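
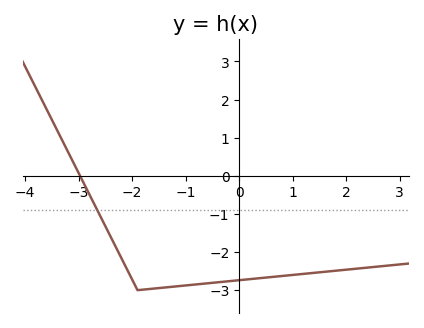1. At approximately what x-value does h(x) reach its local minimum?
-1.9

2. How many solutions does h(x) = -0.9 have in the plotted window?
1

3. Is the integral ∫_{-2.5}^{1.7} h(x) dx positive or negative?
negative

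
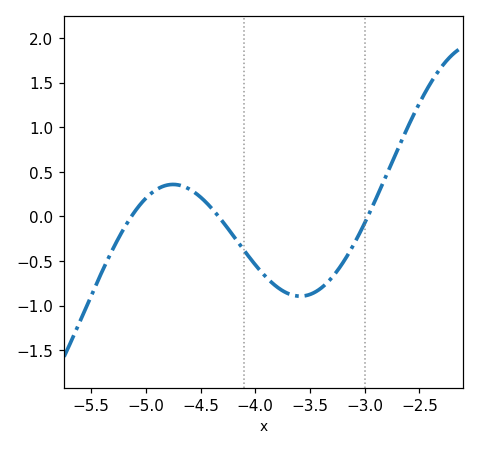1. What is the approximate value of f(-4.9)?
0.303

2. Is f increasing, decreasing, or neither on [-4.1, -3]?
neither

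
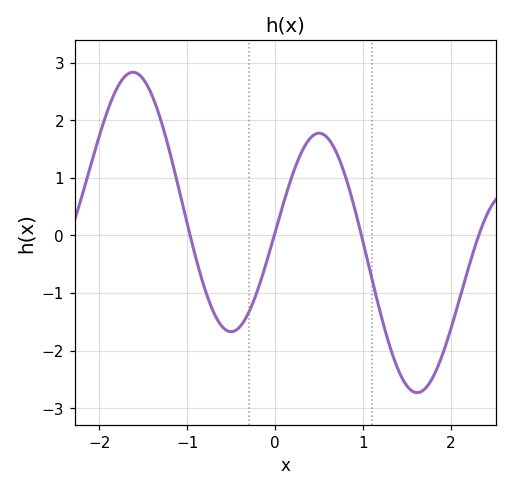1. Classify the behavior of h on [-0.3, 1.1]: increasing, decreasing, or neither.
neither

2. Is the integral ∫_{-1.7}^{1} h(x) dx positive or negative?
positive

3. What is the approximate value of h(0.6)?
1.69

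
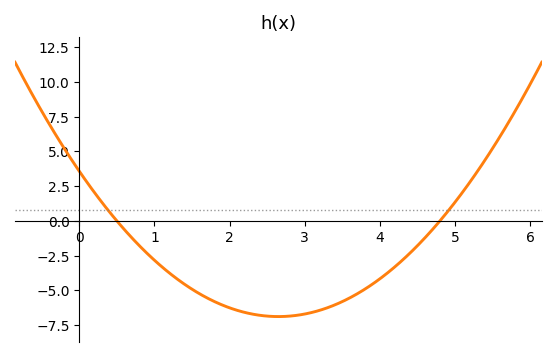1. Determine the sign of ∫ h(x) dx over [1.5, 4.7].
negative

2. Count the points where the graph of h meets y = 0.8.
2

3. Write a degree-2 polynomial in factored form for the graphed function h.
y = 1.49(x - 0.5)(x - 4.8)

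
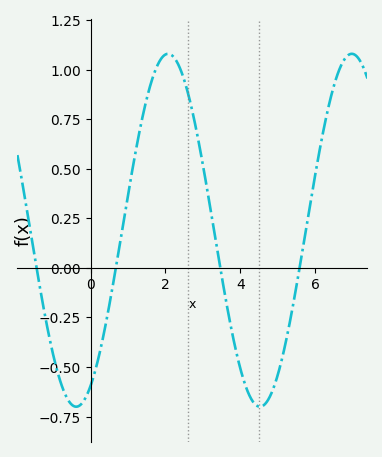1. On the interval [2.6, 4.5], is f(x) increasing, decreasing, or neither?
decreasing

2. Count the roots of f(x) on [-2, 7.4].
4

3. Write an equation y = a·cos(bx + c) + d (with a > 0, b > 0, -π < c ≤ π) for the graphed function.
y = 0.89cos(1.3x - 2.7) + 0.19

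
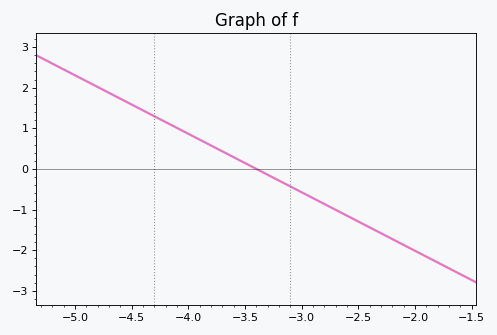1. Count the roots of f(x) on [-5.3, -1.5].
1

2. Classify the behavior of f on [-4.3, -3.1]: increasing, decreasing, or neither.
decreasing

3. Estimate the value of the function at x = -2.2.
-1.73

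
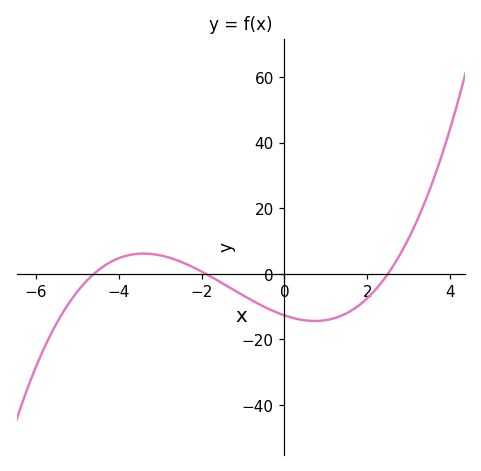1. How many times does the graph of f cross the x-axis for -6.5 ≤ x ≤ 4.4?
3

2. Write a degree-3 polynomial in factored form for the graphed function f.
y = 0.58(x + 4.6)(x + 1.9)(x - 2.5)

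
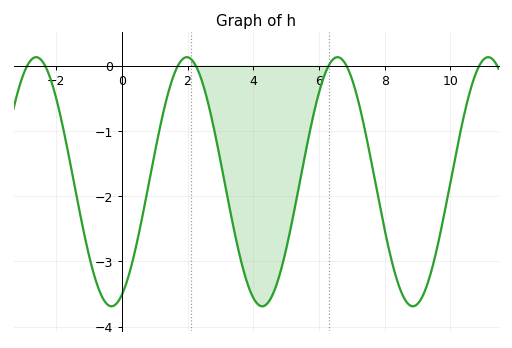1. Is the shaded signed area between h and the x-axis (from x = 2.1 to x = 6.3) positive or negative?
negative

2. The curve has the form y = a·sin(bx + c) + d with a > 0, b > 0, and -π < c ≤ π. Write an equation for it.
y = 1.91sin(1.4x - 1.1) - 1.78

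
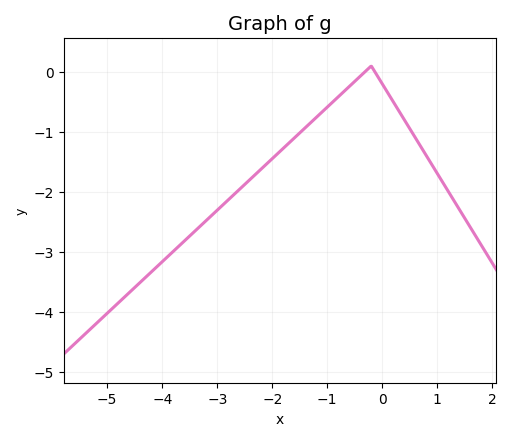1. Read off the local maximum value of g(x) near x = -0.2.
0.1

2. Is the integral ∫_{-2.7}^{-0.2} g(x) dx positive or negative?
negative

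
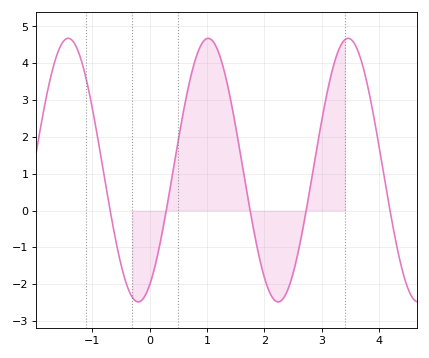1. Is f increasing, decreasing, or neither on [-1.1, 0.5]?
neither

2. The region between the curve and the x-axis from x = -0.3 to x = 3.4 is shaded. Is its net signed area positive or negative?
positive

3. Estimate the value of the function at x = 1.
4.7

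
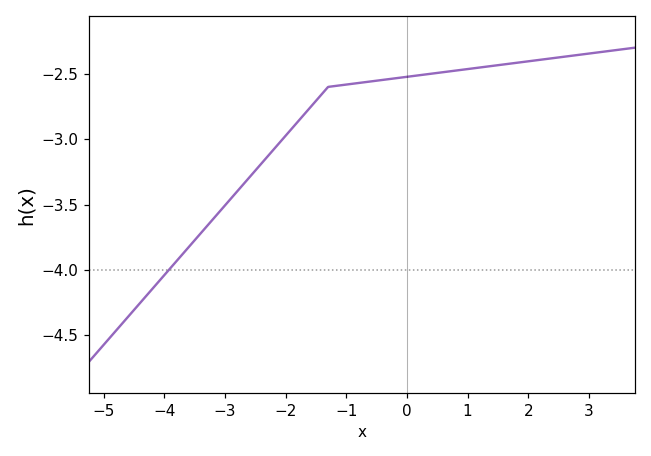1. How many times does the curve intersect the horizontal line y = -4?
1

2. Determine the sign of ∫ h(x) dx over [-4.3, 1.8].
negative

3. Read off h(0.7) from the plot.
-2.48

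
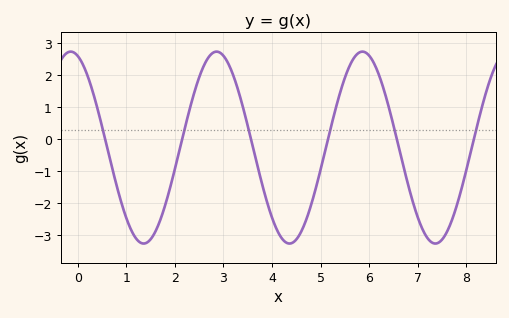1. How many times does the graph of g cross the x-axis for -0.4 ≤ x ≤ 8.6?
6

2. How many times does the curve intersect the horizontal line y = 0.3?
6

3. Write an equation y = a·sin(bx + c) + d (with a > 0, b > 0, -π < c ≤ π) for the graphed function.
y = 3sin(2.1x + 1.9) - 0.26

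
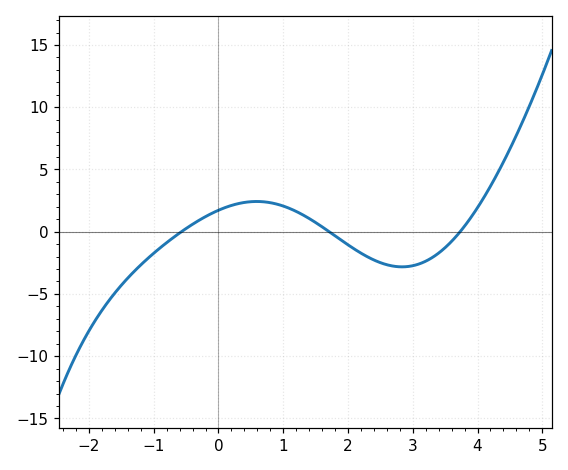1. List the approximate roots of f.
-0.6, 1.8, 3.8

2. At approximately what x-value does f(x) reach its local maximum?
0.6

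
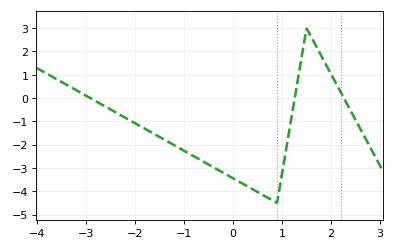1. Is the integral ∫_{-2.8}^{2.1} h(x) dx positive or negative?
negative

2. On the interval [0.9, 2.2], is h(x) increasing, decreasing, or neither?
neither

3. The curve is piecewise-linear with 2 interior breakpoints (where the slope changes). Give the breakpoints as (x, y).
(0.9, -4.5); (1.5, 3)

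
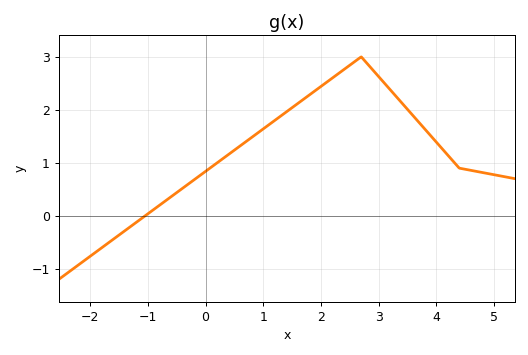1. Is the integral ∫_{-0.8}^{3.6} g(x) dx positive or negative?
positive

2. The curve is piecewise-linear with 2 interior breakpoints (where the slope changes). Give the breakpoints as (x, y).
(2.7, 3); (4.4, 0.9)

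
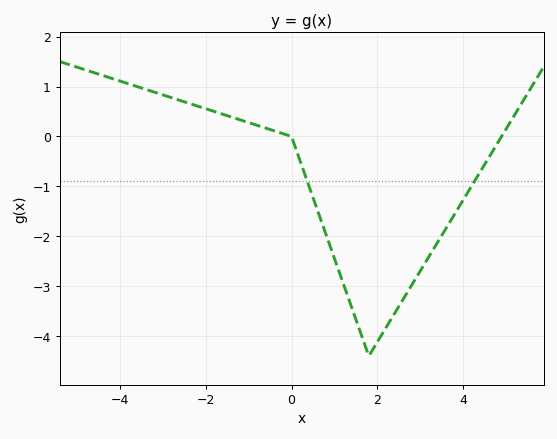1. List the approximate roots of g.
0, 4.89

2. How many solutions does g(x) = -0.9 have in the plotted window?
2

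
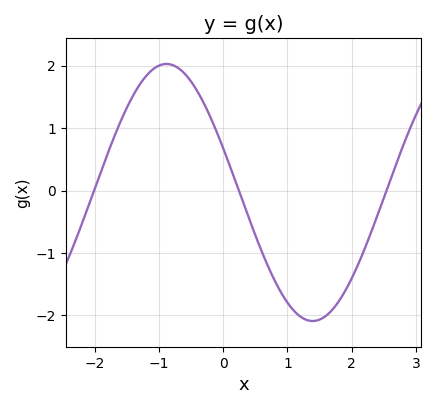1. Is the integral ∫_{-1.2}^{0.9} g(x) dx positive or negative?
positive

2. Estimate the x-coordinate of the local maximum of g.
-0.885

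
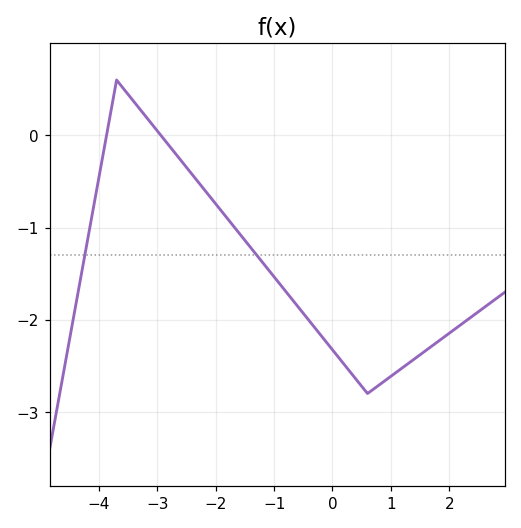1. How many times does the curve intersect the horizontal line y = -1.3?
2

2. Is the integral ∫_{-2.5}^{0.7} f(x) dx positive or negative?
negative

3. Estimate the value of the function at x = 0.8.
-2.7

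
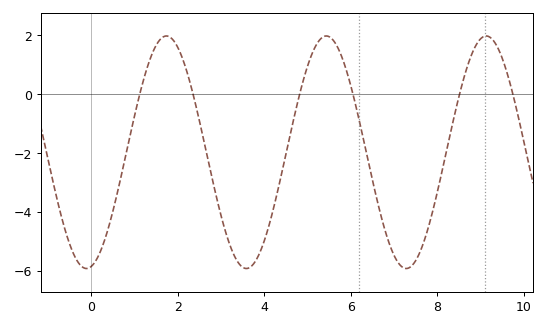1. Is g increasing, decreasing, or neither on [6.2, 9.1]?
neither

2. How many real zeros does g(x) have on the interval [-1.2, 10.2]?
6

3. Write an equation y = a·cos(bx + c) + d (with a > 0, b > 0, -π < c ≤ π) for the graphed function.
y = 3.95cos(1.7x - 3) - 1.98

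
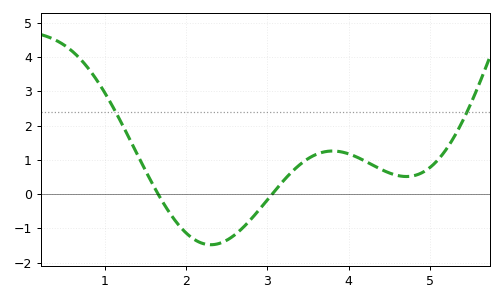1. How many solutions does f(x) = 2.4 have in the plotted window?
2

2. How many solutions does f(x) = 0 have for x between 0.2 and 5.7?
2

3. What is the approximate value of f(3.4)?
0.857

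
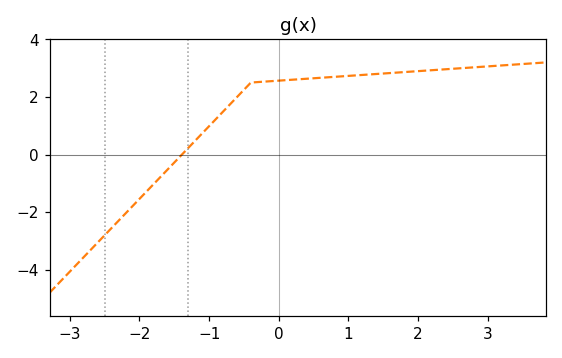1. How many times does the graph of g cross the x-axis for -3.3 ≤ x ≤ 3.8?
1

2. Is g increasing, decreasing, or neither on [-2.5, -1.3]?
increasing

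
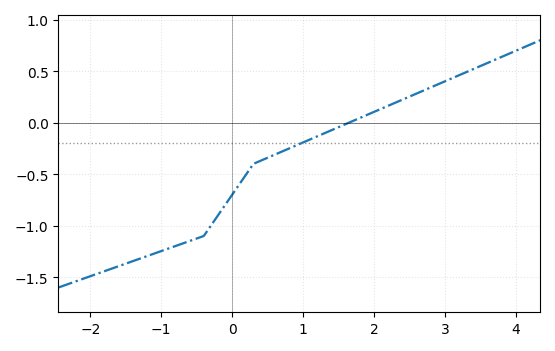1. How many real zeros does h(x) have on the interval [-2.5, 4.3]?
1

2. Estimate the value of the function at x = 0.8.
-0.25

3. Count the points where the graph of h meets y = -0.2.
1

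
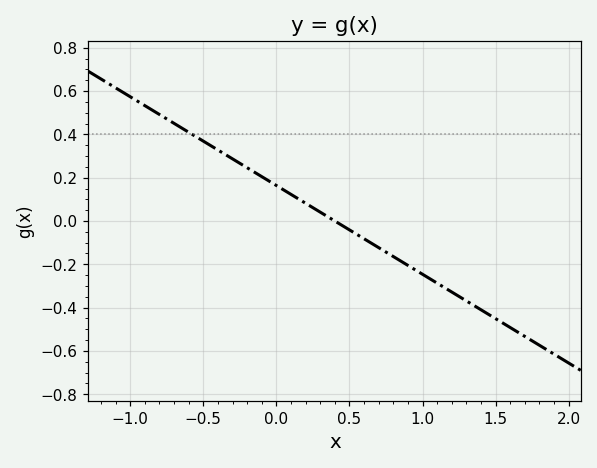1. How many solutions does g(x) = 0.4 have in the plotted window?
1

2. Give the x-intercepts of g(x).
0.4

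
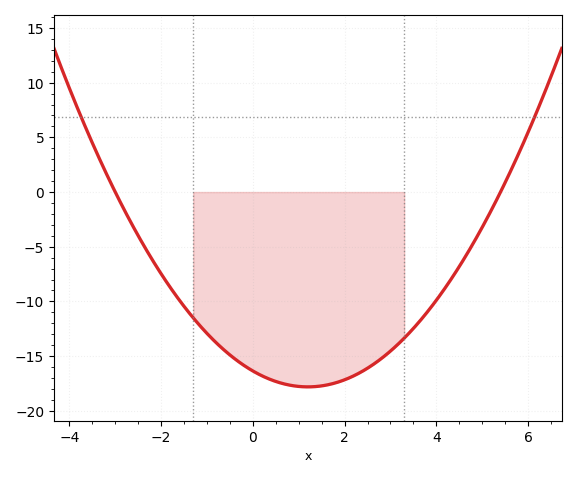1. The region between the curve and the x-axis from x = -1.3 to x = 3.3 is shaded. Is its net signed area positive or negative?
negative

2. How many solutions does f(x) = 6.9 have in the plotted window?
2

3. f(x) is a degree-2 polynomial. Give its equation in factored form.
y = 1.01(x + 3)(x - 5.4)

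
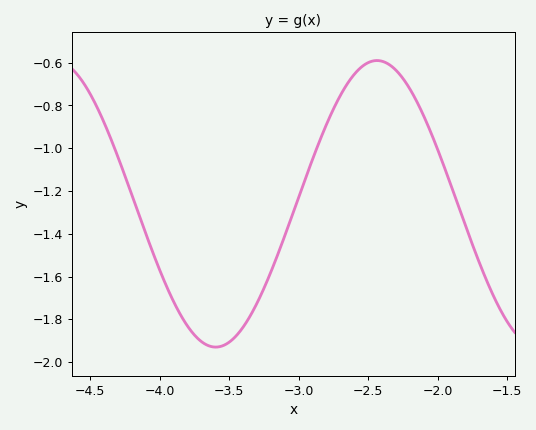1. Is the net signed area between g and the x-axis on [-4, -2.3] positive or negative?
negative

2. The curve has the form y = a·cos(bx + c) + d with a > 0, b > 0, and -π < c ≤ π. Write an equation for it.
y = 0.67cos(2.71x + 0.322) - 1.26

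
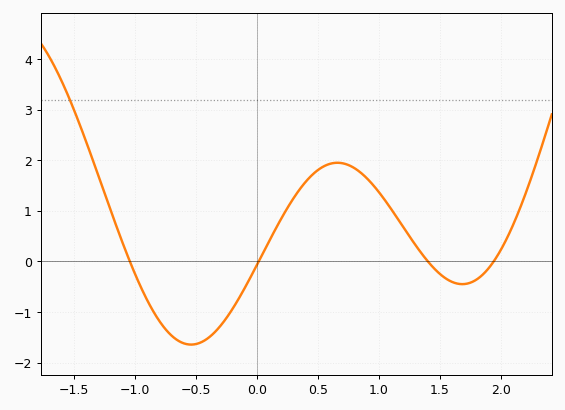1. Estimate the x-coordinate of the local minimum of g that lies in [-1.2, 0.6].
-0.537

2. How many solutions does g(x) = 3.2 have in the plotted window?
1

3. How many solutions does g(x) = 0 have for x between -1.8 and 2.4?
4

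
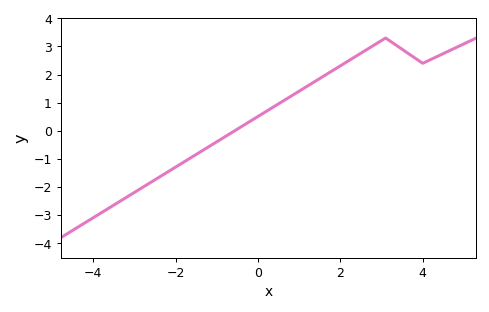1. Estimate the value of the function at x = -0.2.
0.331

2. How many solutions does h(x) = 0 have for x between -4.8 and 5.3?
1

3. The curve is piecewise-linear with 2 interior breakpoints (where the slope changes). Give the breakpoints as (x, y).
(3.1, 3.3); (4, 2.4)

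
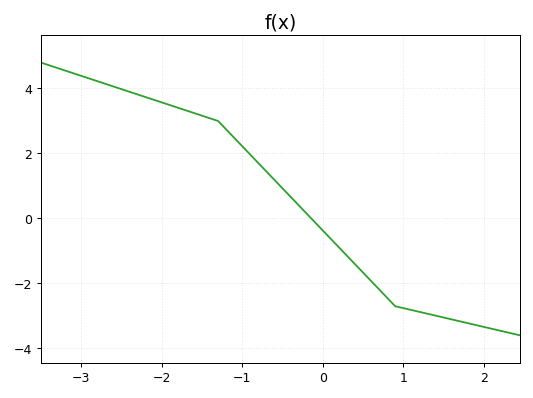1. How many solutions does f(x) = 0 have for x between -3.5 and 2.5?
1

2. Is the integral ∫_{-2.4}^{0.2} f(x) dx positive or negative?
positive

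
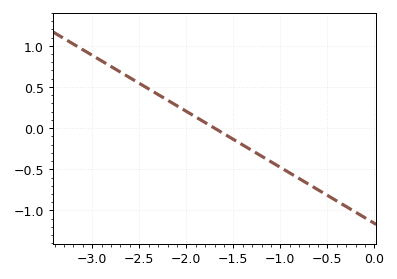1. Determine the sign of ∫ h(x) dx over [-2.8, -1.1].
positive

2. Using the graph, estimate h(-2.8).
0.75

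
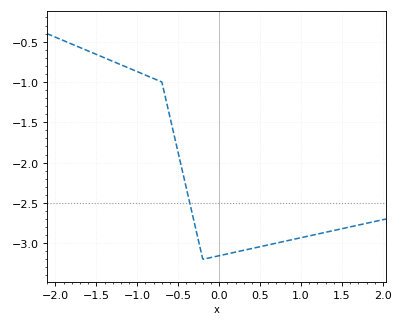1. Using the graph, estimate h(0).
-3.15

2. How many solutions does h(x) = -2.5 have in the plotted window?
1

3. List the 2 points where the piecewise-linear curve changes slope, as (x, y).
(-0.7, -1); (-0.2, -3.2)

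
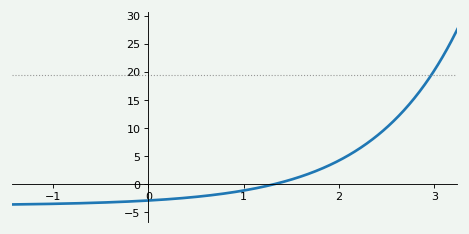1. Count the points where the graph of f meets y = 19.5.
1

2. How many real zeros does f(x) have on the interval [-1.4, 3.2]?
1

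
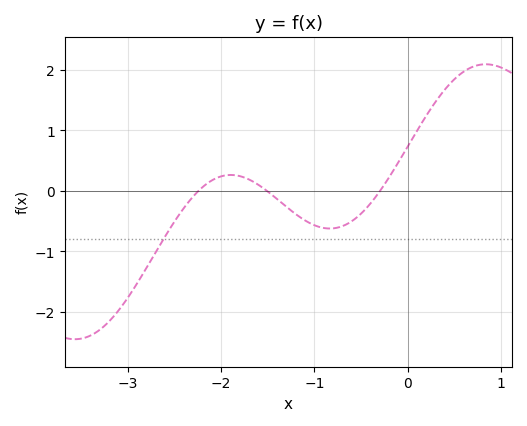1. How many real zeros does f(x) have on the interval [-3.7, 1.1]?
3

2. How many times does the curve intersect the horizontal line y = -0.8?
1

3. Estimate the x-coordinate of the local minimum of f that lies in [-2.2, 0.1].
-0.834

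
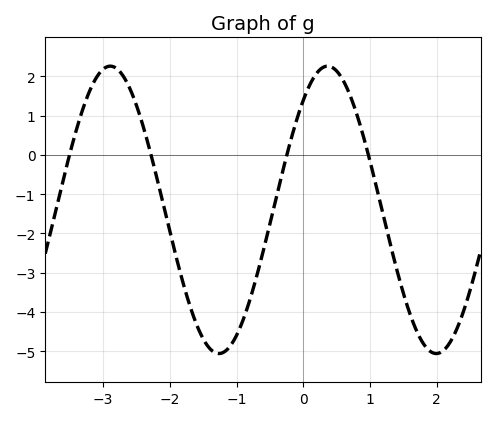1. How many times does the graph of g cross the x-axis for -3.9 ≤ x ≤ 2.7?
4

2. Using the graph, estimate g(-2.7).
2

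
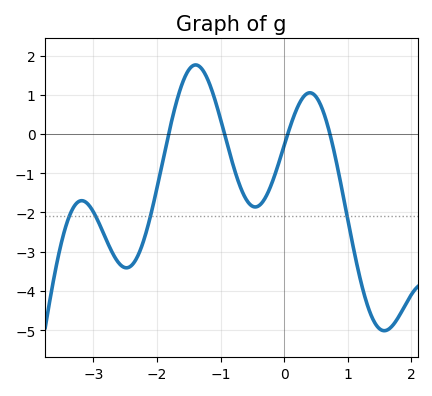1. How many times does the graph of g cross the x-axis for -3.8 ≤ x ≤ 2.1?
4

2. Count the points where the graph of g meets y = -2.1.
4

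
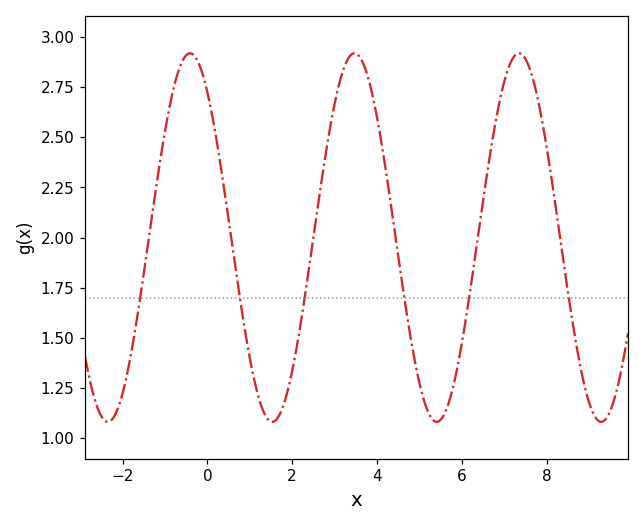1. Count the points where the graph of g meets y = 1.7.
6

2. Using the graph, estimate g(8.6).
1.59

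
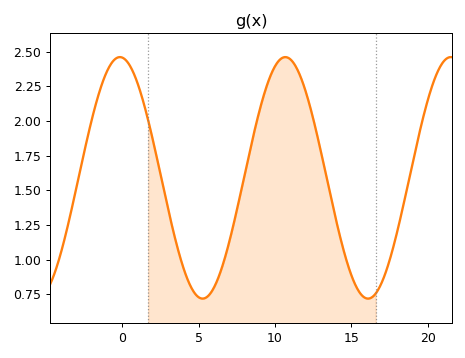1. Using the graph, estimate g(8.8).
2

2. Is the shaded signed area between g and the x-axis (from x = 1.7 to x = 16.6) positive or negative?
positive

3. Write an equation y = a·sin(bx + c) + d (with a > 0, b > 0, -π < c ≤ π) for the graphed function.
y = 0.87sin(0.58x + 1.7) + 1.59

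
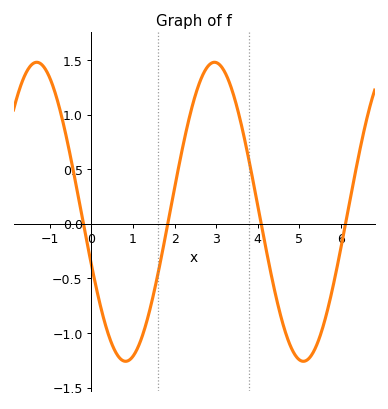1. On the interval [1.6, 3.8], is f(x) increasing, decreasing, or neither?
neither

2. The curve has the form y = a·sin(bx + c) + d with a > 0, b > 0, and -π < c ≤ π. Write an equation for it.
y = 1.37sin(1.47x - 2.78) + 0.11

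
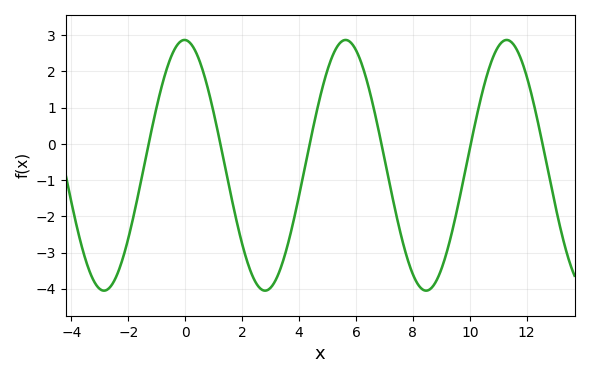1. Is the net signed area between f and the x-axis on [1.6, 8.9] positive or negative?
negative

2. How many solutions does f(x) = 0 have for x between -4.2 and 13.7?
6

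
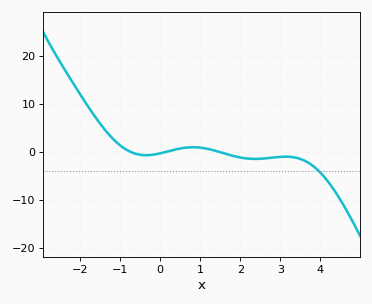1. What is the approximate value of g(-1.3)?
3.86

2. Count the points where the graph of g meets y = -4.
1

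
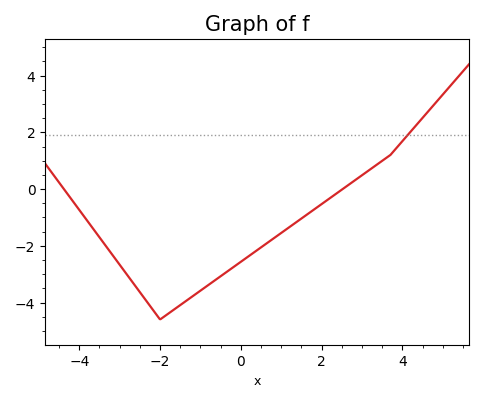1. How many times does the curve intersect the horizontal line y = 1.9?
1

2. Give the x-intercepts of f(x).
-4.38, 2.52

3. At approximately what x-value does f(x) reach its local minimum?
-2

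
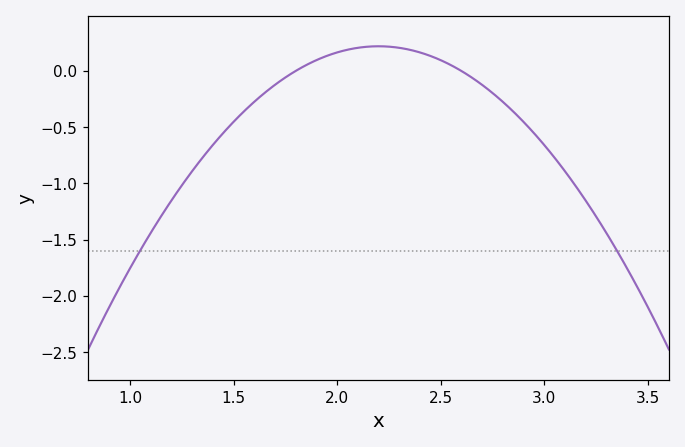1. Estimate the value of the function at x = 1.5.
-0.45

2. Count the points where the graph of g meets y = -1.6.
2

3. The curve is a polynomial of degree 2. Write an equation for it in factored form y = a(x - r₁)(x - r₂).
y = -1.37(x - 1.8)(x - 2.6)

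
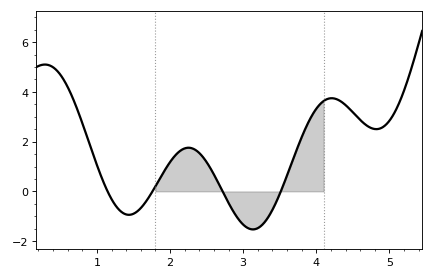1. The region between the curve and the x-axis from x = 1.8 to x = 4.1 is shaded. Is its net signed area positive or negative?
positive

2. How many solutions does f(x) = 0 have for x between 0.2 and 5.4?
4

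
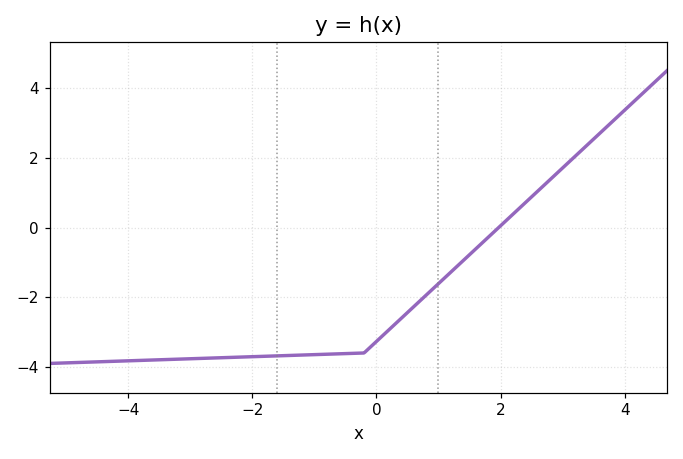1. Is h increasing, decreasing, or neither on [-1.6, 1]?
increasing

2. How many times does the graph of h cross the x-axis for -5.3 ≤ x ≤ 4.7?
1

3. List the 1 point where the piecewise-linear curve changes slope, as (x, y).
(-0.2, -3.6)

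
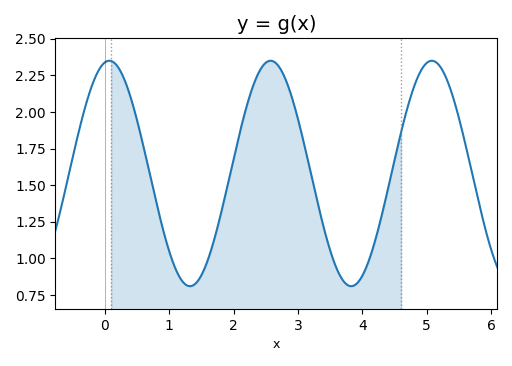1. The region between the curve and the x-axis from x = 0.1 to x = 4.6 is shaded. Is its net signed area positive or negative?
positive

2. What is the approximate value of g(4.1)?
0.98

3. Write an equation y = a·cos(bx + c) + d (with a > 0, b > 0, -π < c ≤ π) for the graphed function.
y = 0.77cos(2.5x - 0.18) + 1.58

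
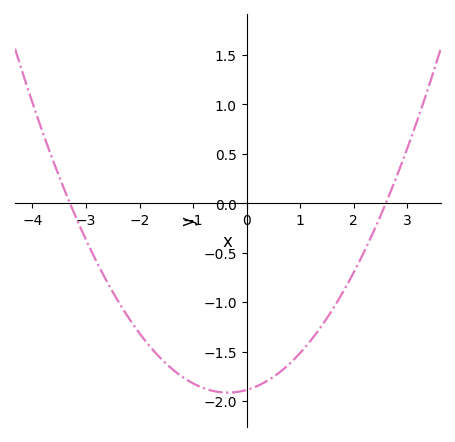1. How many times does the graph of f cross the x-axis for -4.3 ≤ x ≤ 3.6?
2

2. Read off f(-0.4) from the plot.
-1.91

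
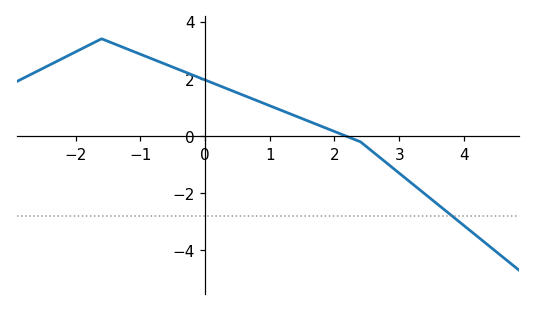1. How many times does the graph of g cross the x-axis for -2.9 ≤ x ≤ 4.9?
1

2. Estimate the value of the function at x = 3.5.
-2.2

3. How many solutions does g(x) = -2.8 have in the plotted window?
1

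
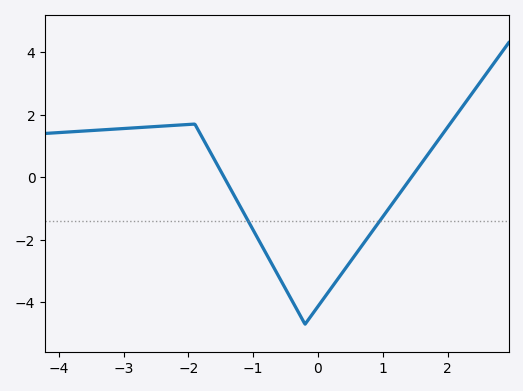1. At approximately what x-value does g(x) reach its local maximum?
-1.9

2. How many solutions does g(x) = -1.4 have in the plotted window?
2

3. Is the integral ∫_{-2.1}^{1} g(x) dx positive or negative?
negative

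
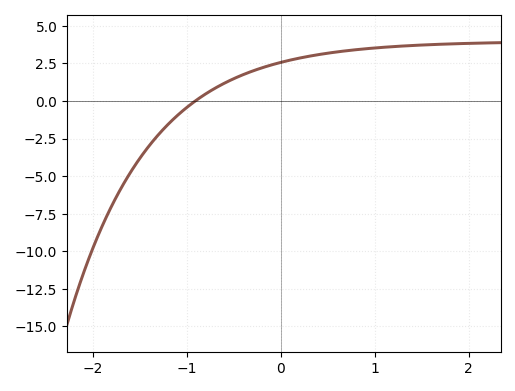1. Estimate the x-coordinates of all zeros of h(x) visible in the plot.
-0.91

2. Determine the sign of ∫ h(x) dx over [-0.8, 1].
positive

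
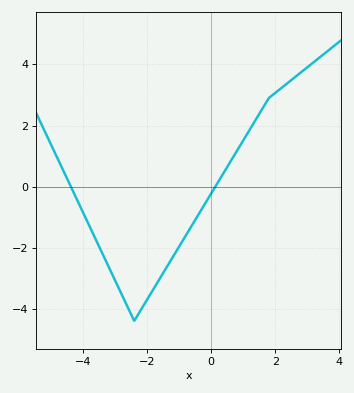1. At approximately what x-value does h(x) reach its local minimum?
-2.4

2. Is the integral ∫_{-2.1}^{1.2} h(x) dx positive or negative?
negative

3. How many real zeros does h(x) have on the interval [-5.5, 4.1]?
2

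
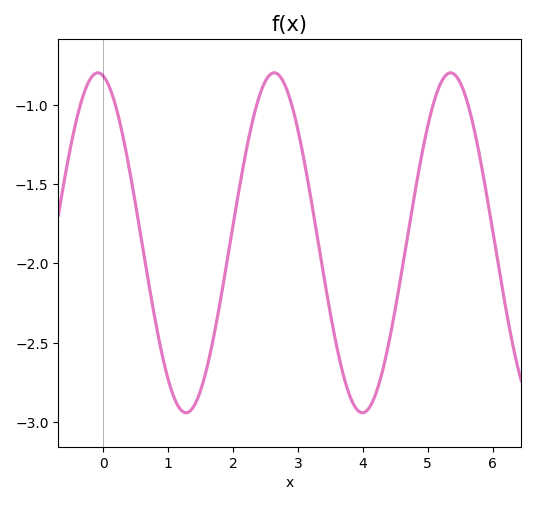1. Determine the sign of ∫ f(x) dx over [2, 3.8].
negative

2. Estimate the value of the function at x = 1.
-2.75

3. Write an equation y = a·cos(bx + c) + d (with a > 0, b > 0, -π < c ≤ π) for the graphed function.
y = 1.07cos(2.3x + 0.2) - 1.87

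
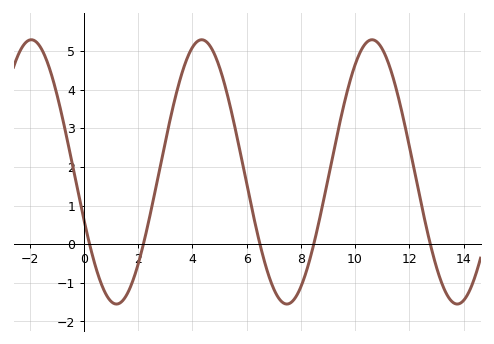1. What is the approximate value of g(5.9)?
1.91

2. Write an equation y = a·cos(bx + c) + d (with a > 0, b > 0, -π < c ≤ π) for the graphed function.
y = 3.42cos(1x + 1.94) + 1.87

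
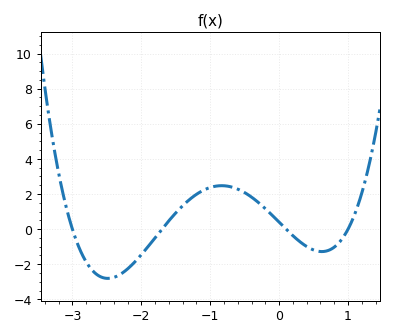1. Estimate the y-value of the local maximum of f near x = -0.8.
2.47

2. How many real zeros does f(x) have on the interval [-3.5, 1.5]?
4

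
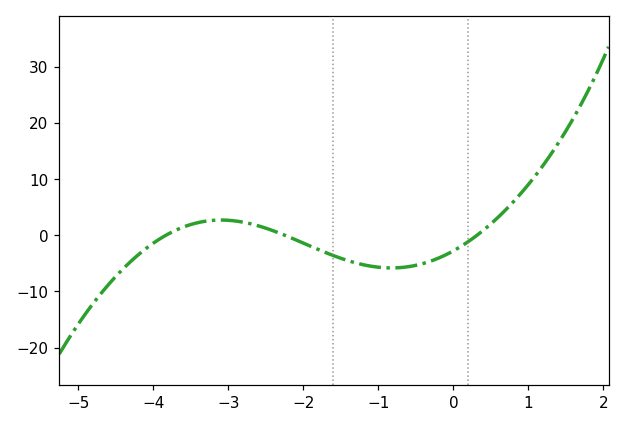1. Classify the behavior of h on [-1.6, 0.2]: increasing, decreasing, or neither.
neither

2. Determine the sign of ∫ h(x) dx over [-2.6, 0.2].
negative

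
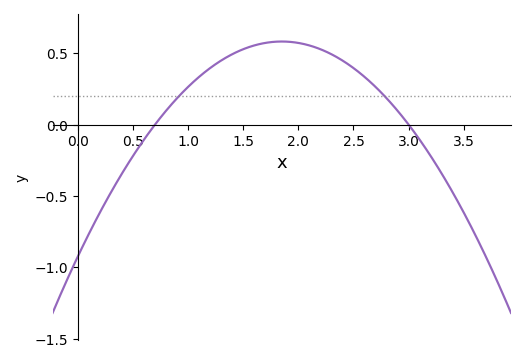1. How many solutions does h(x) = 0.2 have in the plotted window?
2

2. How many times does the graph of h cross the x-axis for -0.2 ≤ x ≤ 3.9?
2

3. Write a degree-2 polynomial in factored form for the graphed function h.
y = -0.44(x - 0.7)(x - 3)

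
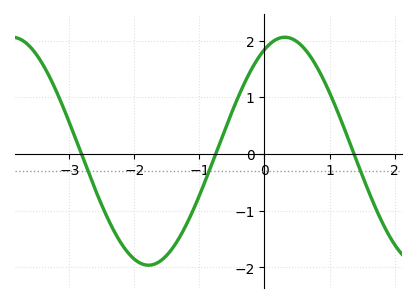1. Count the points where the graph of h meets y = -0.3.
3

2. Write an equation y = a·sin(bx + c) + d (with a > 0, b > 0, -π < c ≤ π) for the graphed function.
y = 2.01sin(1.5x + 1.1) + 0.05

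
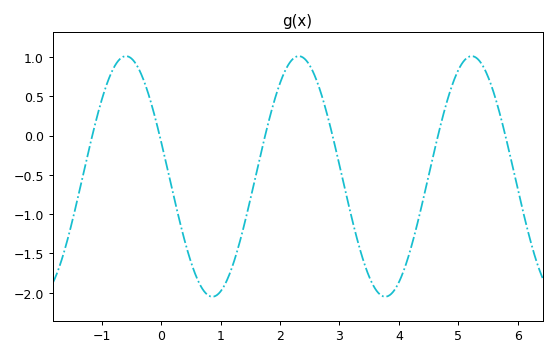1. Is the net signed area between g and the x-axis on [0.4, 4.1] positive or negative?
negative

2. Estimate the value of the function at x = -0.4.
0.88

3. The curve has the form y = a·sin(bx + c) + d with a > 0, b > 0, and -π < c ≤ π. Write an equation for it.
y = 1.53sin(2.16x + 2.85) - 0.52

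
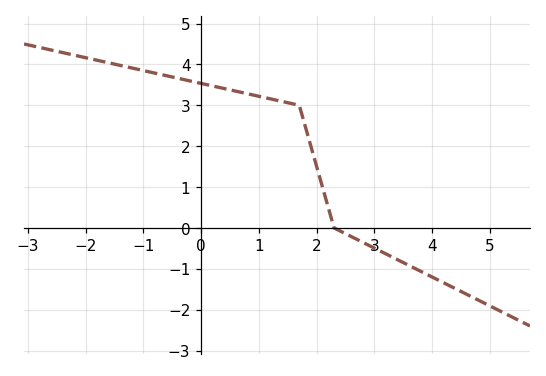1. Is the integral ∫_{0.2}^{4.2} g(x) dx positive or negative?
positive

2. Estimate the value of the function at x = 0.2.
3.5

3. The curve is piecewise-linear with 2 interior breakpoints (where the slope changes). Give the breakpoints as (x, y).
(1.7, 3); (2.3, 0)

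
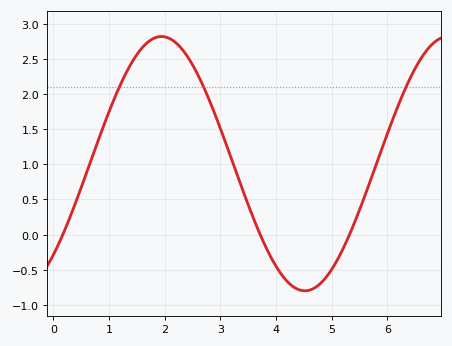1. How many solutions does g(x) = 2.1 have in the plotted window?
3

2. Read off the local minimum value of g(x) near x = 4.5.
-0.8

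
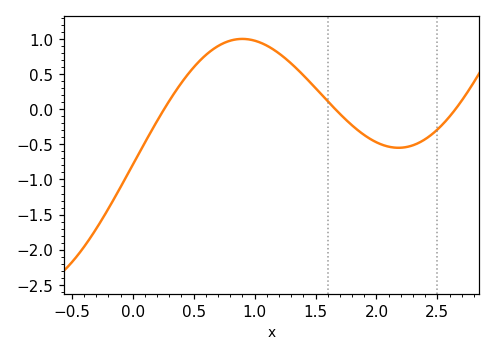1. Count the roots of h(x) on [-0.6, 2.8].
3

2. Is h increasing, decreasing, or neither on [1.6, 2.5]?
neither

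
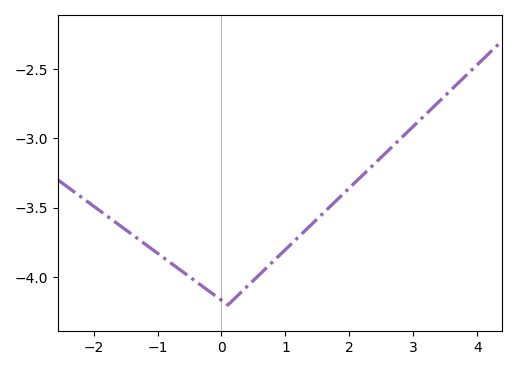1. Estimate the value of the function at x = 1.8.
-3.45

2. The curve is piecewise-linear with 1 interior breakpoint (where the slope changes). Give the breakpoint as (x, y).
(0.1, -4.2)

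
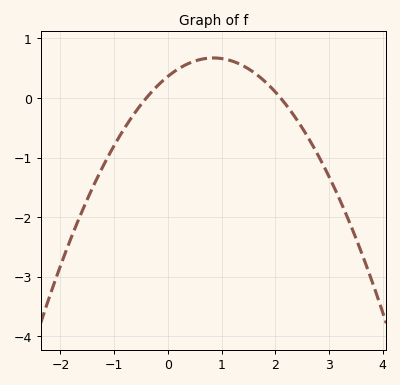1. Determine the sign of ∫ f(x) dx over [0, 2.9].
positive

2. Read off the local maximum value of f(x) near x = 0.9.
0.672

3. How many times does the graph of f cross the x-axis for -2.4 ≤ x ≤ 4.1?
2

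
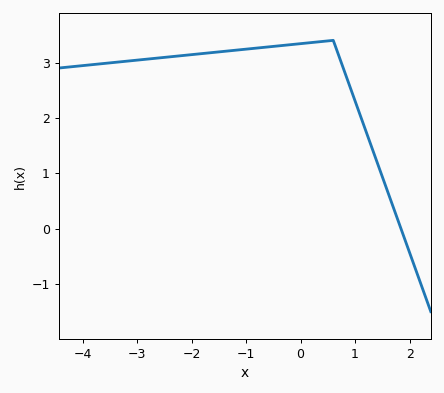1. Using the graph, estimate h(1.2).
1.76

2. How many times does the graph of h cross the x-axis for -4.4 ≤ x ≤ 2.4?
1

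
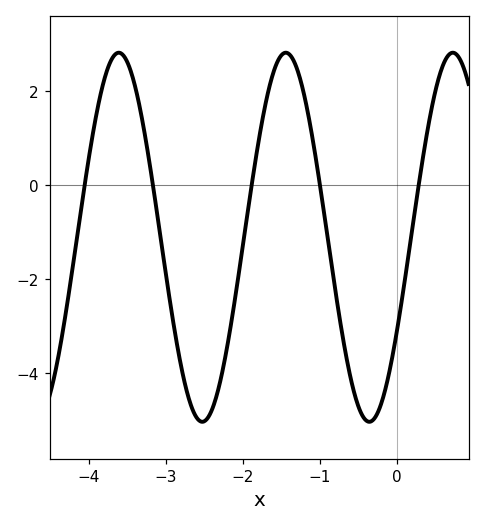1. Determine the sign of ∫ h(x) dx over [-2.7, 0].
negative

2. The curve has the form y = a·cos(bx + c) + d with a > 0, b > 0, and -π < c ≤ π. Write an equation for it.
y = 3.93cos(2.9x - 2.1) - 1.11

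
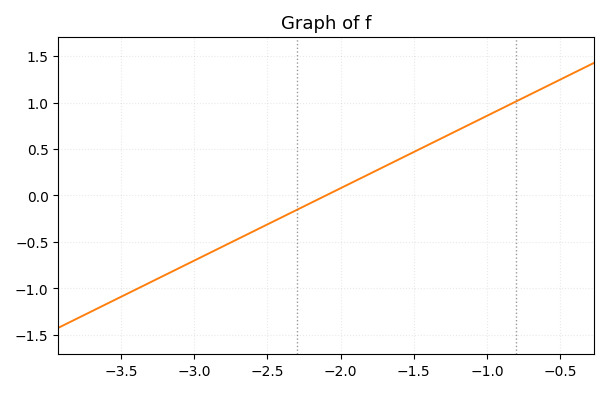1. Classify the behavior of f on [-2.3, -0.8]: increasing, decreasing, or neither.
increasing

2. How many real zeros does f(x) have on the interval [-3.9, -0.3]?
1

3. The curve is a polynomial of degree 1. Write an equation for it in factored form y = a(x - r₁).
y = 0.78(x + 2.1)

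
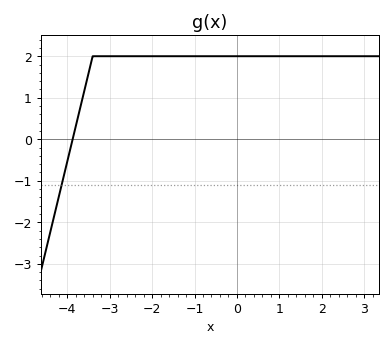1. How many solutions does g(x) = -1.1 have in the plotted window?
1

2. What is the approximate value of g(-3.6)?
1.2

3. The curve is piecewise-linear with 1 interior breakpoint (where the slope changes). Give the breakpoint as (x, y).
(-3.4, 2)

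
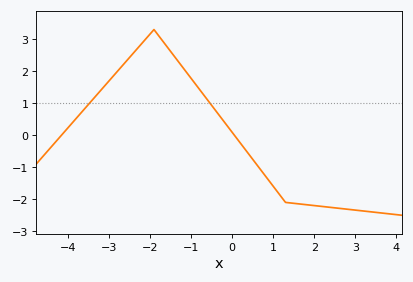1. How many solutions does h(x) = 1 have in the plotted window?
2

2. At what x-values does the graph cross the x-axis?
-4.15, 0.056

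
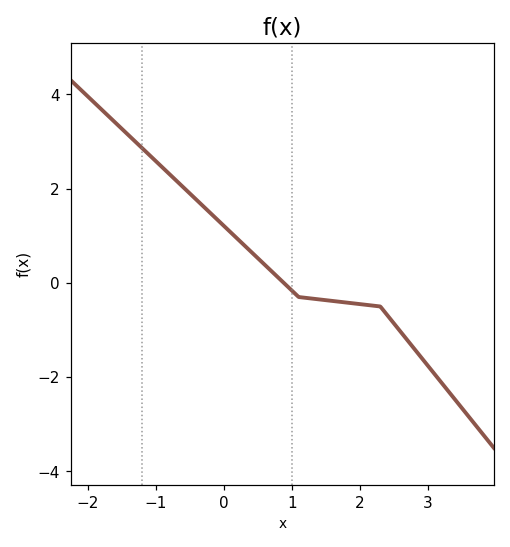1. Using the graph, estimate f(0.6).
0.4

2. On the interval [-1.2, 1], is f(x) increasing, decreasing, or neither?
decreasing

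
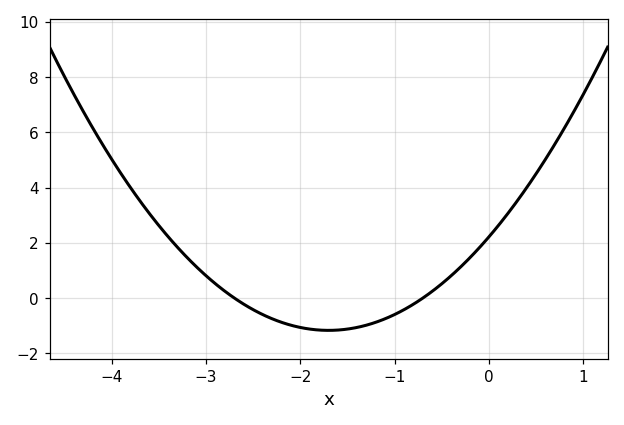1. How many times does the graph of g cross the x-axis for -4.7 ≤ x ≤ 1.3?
2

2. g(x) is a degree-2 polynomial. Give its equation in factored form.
y = 1.17(x + 2.7)(x + 0.7)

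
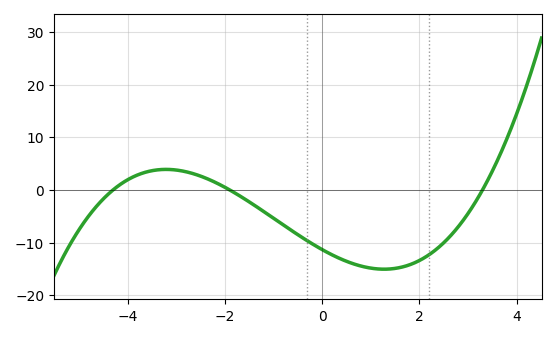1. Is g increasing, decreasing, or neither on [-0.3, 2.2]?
neither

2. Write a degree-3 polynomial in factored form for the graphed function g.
y = 0.42(x + 4.3)(x + 1.9)(x - 3.3)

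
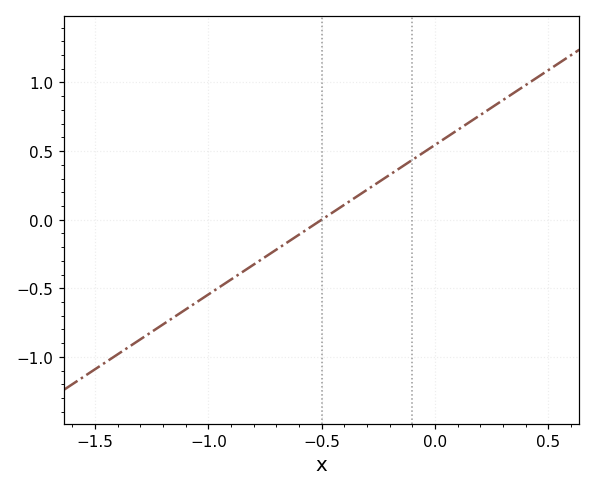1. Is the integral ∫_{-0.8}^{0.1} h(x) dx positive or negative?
positive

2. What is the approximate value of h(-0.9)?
-0.436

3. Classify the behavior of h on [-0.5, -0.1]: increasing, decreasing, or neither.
increasing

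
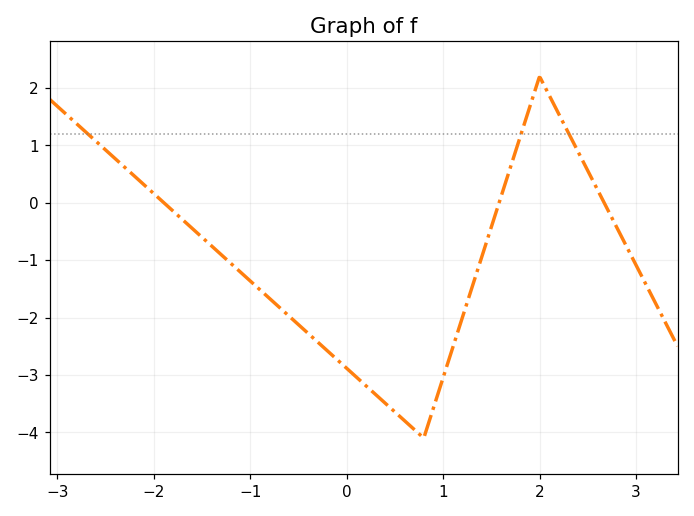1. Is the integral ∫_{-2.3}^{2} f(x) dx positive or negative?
negative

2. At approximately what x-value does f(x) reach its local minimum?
0.8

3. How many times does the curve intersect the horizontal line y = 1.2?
3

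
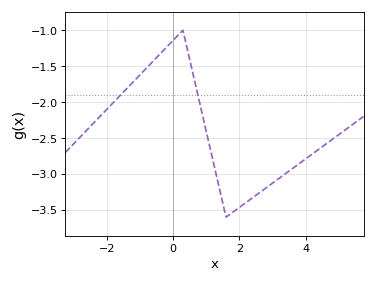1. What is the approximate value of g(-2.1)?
-2.15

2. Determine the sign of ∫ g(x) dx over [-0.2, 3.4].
negative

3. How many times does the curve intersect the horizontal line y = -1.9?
2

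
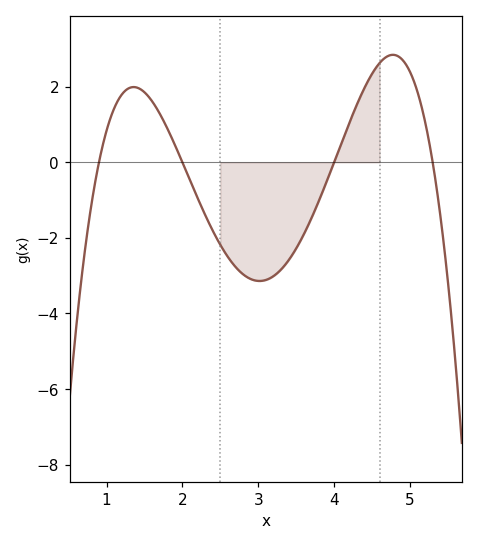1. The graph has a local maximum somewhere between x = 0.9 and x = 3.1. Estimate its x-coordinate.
1.36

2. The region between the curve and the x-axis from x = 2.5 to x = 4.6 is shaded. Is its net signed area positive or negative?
negative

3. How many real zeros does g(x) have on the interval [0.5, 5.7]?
4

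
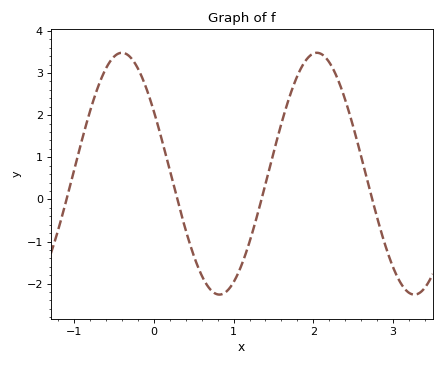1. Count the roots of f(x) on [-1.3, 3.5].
4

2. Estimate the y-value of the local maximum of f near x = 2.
3.5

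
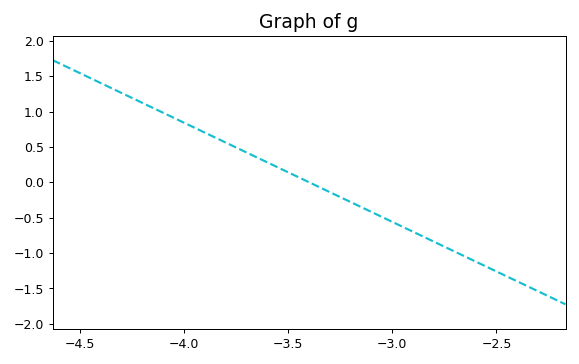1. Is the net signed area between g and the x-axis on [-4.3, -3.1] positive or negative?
positive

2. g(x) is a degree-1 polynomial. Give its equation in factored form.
y = -1.4(x + 3.4)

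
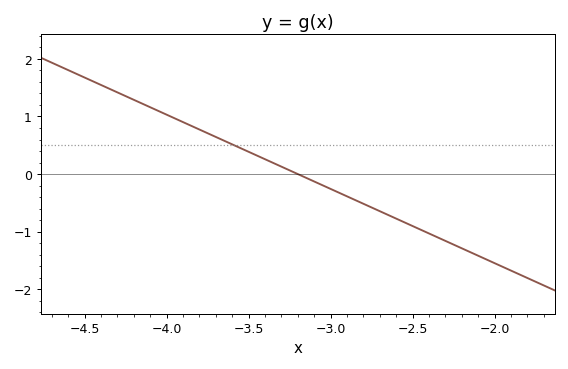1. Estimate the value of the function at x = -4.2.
1.3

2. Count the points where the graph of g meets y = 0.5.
1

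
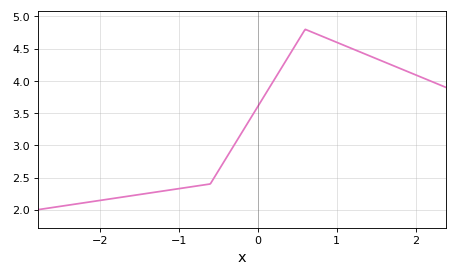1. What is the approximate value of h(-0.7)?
2.38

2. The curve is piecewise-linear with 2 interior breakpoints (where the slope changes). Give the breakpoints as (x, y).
(-0.6, 2.4); (0.6, 4.8)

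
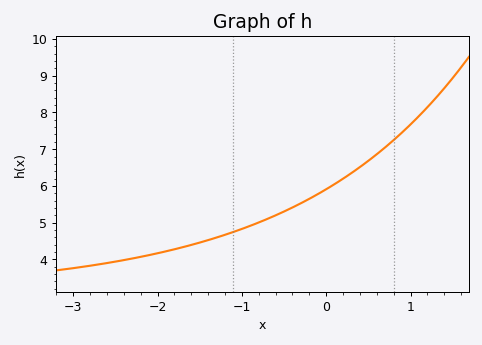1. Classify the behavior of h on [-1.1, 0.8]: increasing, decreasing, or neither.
increasing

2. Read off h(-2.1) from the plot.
4.12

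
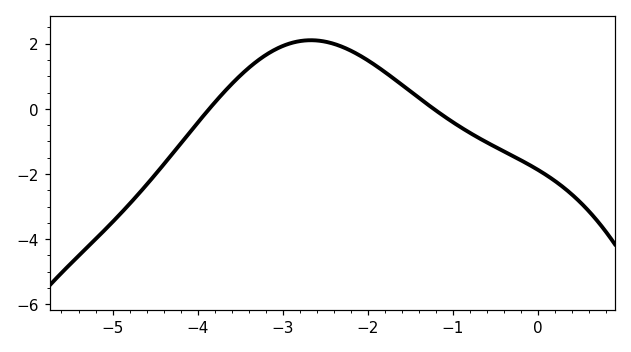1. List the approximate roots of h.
-3.9, -1.2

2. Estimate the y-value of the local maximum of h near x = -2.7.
2.2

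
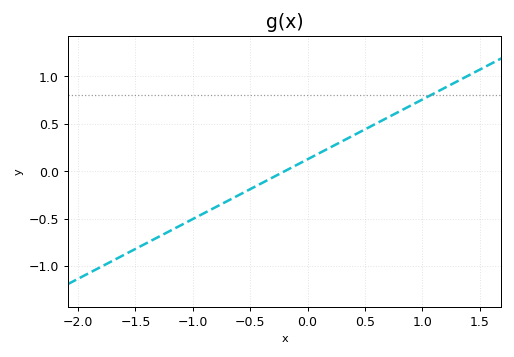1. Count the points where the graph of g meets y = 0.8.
1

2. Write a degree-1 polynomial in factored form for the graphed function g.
y = 0.63(x + 0.2)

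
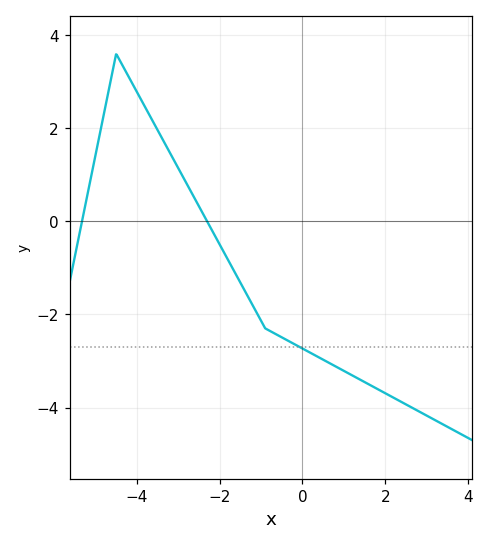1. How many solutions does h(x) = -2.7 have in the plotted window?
1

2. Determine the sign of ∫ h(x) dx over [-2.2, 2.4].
negative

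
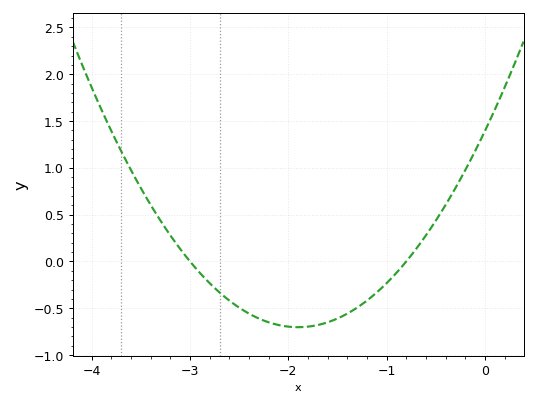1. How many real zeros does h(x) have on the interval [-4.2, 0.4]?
2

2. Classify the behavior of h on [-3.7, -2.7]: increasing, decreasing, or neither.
decreasing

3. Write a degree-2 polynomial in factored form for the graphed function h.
y = 0.58(x + 3)(x + 0.8)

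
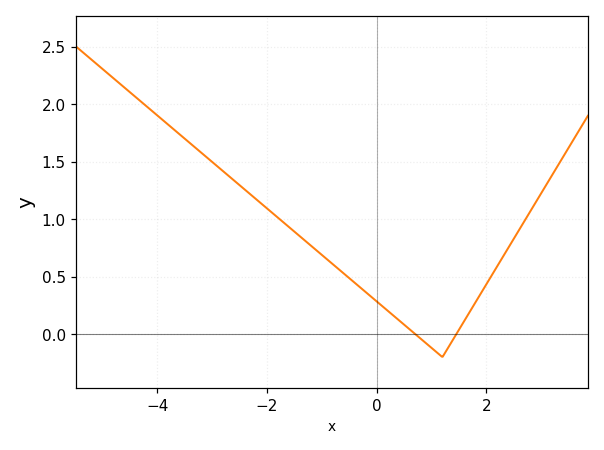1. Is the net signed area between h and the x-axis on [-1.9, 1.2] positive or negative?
positive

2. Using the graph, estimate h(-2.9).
1.46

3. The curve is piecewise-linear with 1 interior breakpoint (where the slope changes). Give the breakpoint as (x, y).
(1.2, -0.2)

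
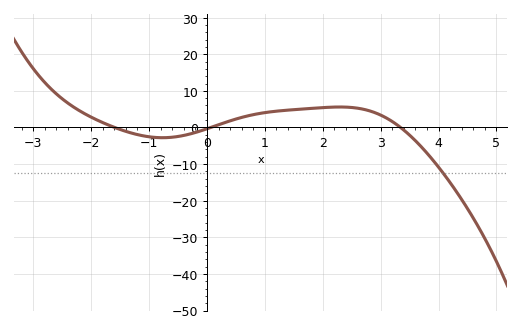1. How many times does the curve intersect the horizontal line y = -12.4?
1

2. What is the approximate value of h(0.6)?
3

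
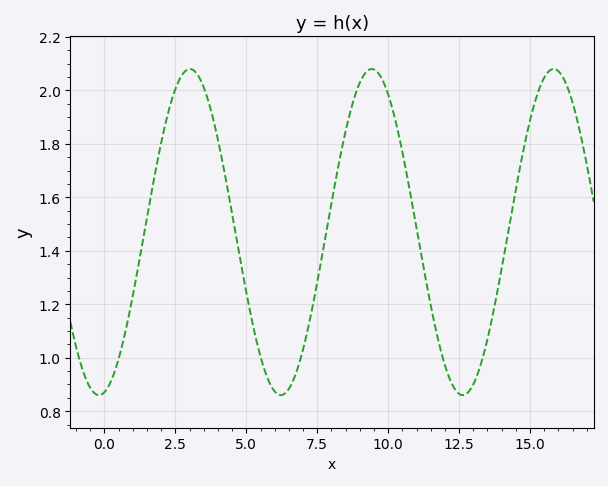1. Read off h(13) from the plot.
0.9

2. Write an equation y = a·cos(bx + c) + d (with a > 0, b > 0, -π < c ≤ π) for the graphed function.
y = 0.61cos(0.98x - 2.95) + 1.47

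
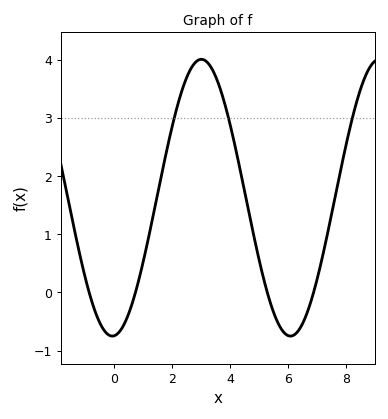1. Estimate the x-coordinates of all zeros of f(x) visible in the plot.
-0.8, 0.8, 5.2, 6.8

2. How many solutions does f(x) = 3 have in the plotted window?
3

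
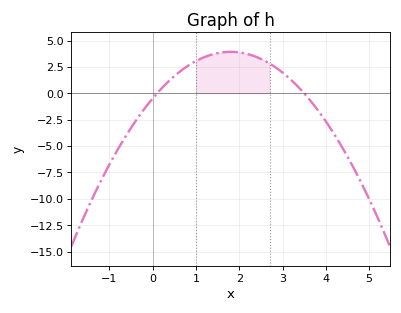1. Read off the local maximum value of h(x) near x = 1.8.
3.93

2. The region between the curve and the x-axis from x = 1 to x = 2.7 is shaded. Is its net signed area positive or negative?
positive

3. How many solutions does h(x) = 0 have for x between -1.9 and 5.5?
2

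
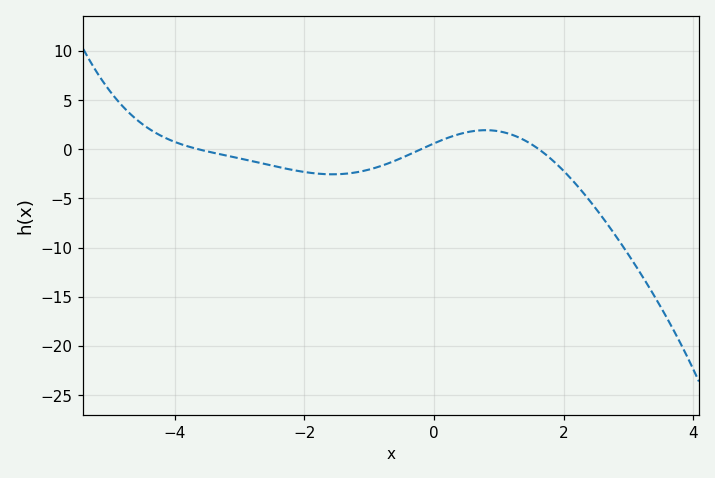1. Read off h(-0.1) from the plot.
0.292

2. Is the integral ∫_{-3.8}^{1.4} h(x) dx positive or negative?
negative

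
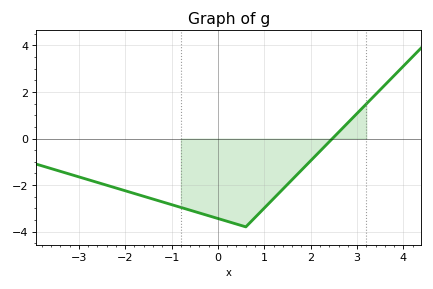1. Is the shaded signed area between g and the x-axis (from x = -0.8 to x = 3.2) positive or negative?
negative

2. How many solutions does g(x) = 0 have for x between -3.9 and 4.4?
1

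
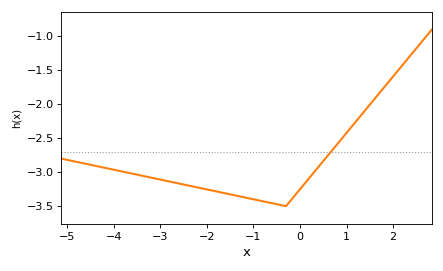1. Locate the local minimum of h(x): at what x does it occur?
-0.3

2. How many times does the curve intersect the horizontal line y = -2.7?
1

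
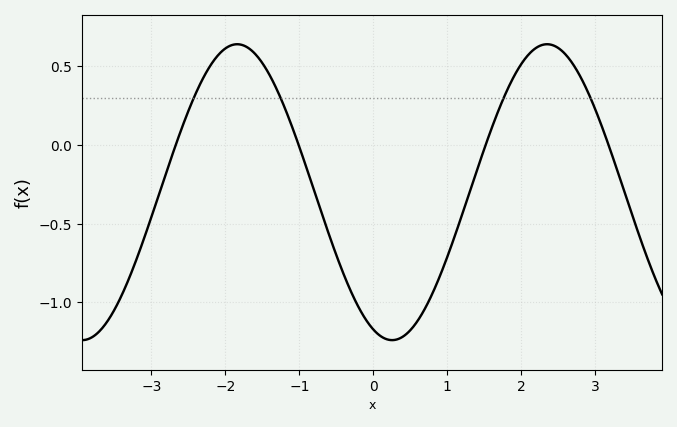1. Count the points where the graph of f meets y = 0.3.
4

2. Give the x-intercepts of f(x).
-2.6, -1, 1.6, 3.2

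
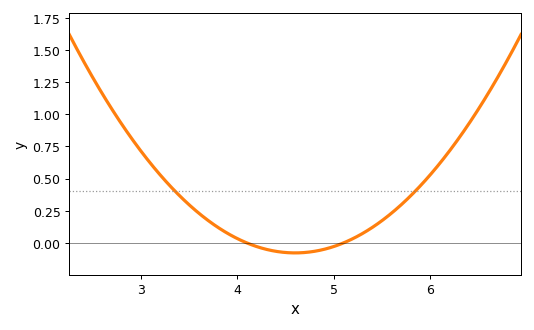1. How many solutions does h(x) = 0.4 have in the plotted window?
2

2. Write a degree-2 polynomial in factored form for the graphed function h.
y = 0.31(x - 4.1)(x - 5.1)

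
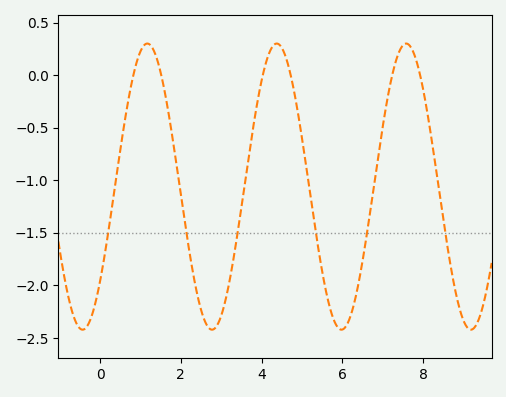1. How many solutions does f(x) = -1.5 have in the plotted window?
6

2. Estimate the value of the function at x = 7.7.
0.25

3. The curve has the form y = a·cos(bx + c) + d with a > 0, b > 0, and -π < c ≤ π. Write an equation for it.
y = 1.36cos(2x - 2.3) - 1.06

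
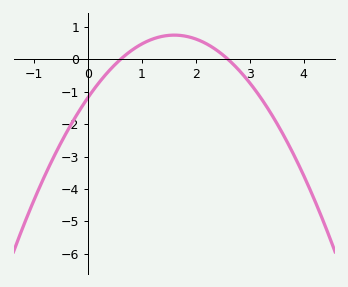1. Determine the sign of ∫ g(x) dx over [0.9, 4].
negative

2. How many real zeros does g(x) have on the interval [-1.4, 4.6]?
2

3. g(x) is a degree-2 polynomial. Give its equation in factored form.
y = -0.75(x - 0.6)(x - 2.6)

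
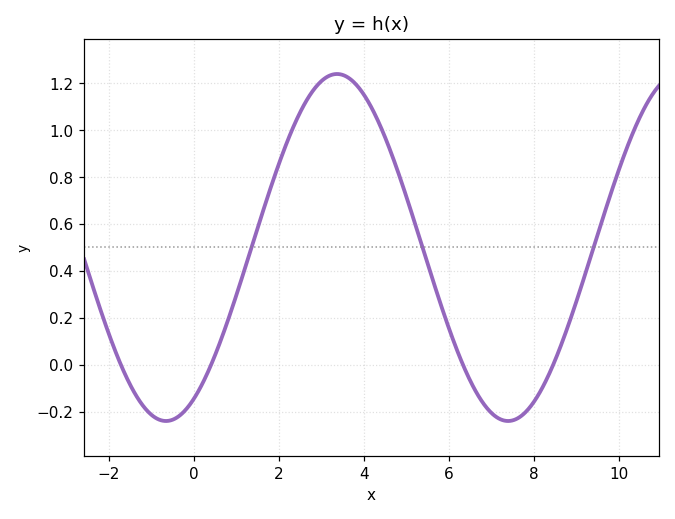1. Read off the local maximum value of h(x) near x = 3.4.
1.24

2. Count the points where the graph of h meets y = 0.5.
3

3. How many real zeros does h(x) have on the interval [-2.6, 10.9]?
4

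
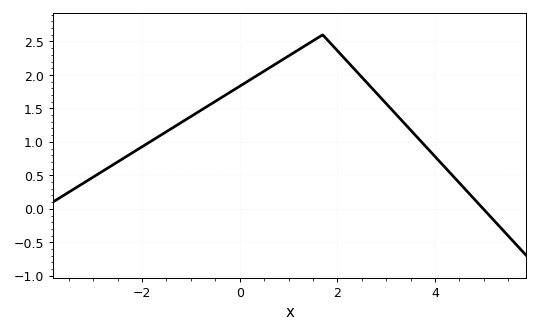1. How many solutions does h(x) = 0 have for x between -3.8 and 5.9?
1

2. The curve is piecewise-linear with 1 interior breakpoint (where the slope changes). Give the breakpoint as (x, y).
(1.7, 2.6)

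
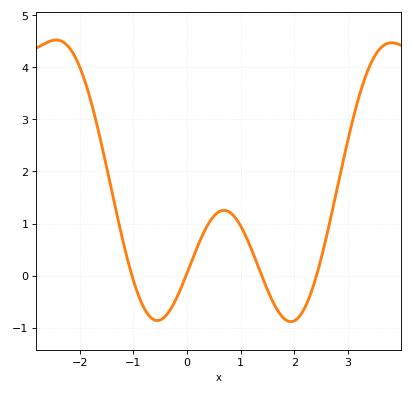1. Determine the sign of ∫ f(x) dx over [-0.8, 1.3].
positive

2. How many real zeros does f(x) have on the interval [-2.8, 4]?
4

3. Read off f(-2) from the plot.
4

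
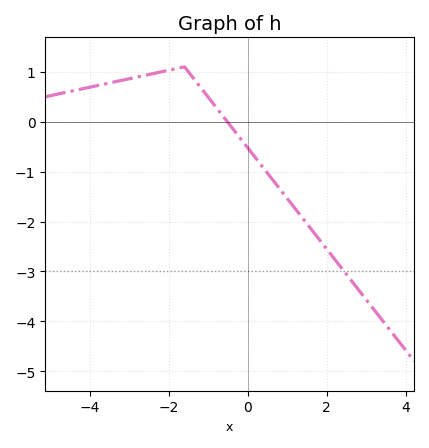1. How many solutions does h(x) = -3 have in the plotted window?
1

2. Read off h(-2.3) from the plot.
1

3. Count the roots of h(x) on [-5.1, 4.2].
1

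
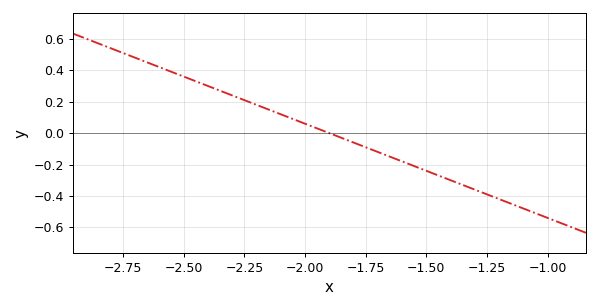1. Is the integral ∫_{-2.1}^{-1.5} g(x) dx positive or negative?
negative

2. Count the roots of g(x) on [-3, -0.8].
1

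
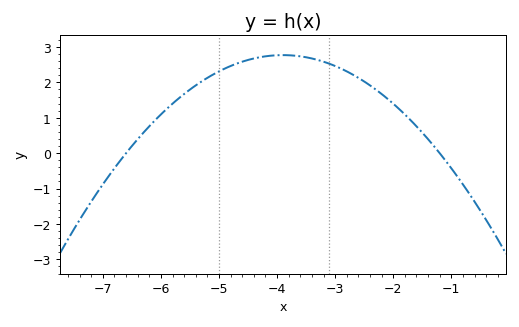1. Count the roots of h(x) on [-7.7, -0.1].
2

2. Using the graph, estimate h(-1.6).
0.8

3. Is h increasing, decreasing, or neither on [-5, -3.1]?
neither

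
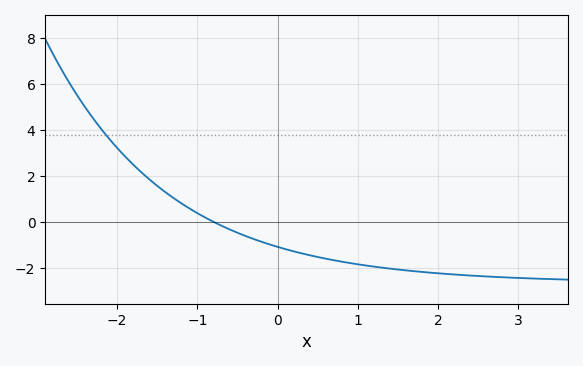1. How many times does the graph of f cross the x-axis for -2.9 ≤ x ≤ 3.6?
1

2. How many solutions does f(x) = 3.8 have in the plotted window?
1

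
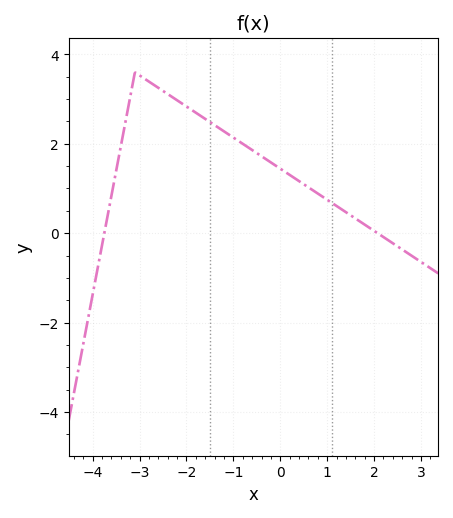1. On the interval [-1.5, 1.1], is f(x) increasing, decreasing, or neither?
decreasing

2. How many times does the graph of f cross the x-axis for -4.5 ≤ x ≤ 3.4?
2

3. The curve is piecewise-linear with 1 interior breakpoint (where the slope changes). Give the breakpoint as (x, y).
(-3.1, 3.6)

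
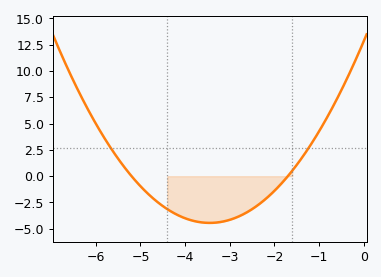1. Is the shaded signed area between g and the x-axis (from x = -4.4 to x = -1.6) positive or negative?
negative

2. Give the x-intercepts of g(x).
-5.2, -1.7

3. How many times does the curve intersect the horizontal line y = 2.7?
2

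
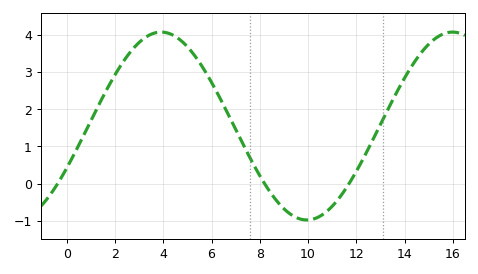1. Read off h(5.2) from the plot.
3.53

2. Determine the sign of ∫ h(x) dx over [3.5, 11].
positive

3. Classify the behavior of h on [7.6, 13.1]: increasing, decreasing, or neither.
neither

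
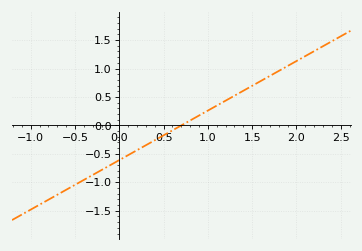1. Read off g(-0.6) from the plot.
-1.13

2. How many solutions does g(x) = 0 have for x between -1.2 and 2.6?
1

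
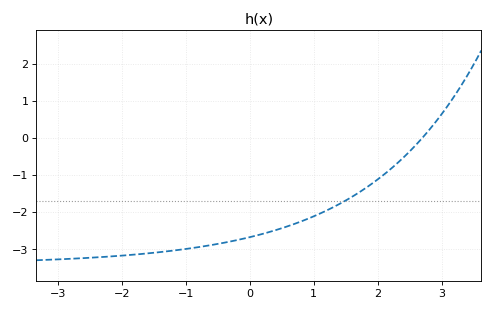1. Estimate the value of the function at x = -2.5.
-3.2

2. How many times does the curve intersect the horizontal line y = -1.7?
1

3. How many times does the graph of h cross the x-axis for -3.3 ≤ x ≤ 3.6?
1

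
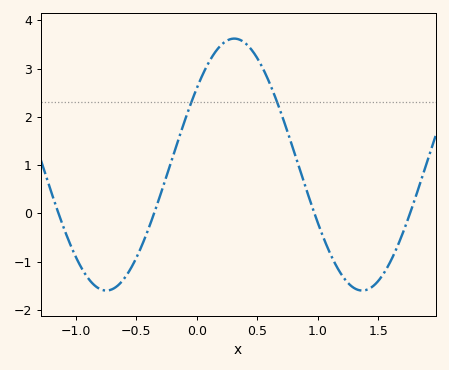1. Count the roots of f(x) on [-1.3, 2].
4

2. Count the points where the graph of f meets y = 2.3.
2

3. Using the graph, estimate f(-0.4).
-0.329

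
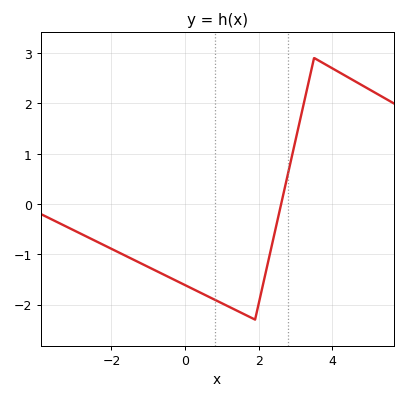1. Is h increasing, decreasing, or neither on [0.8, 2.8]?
neither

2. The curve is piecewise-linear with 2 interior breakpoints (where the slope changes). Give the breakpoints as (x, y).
(1.9, -2.3); (3.5, 2.9)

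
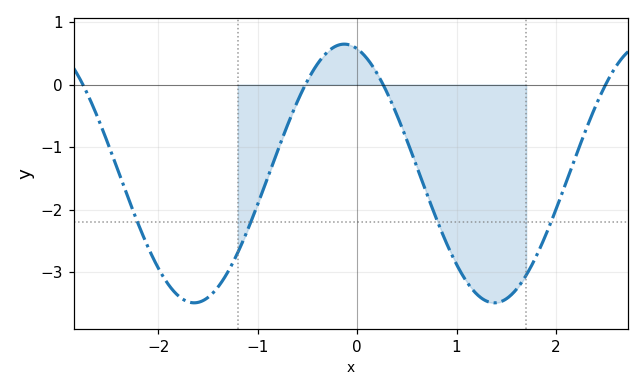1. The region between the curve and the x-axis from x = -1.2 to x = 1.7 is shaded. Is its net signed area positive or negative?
negative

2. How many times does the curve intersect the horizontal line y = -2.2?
4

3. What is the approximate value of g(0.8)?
-2.16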